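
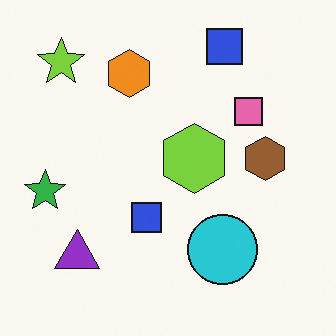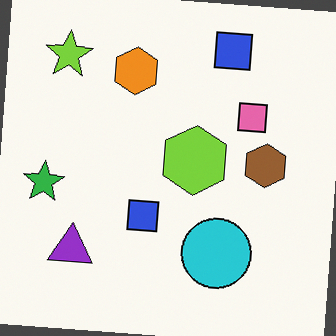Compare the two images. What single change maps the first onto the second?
This is the original image rotated clockwise by a few degrees.

Every shape is tilted by the same angle and the image corners show triangular fill wedges — a whole-image rotation by a non-right angle.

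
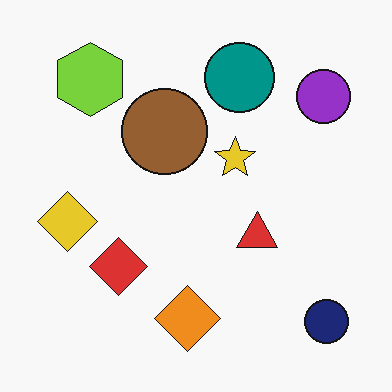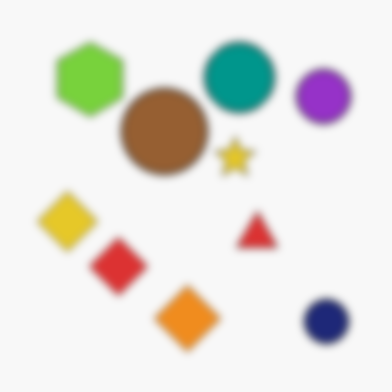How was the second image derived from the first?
It was moderately blurred.

Shape edges and outlines are uniformly softened across the whole image.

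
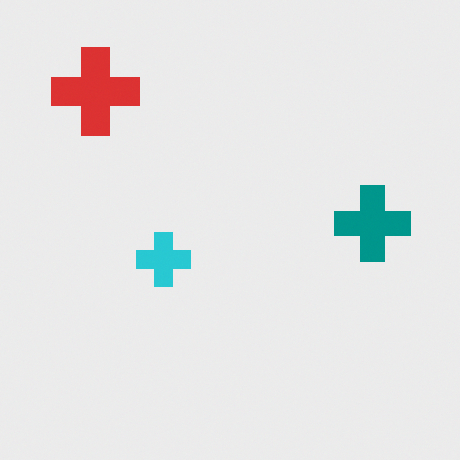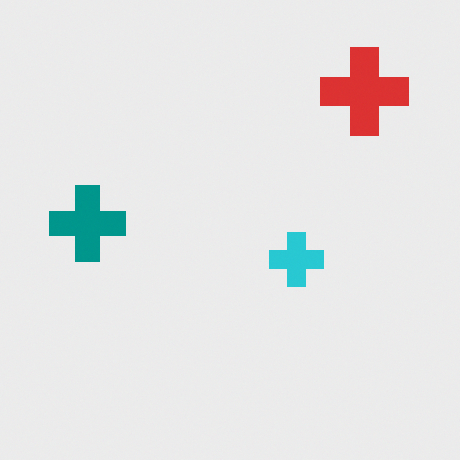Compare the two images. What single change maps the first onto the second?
This is the original image flipped horizontally (left ↔ right).

The teal cross is in the right of the first image and the left of the second — shapes on opposite sides of the vertical midline have swapped in a mirror flip.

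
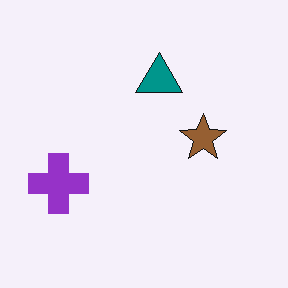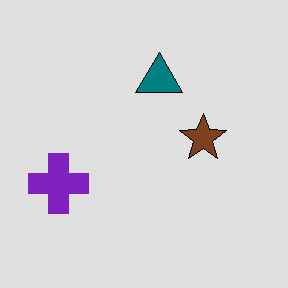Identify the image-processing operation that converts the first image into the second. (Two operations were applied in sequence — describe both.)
Moderately posterized, then given moderate JPEG compression.

Each flat color has snapped to a coarser quantized level — most visibly, the near-white background has dropped to a flat grey. Blocky 8×8 compression artifacts appear around shape edges and the flat background shows ringing — characteristic JPEG degradation.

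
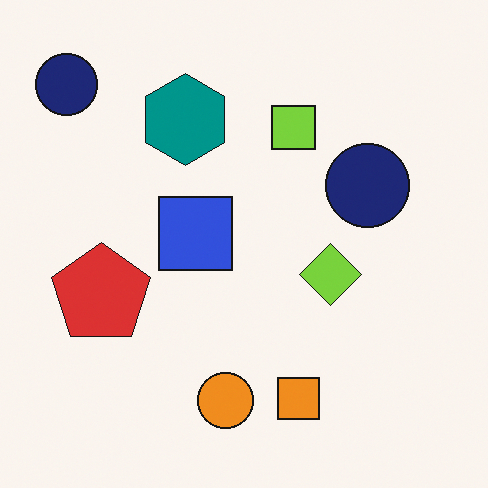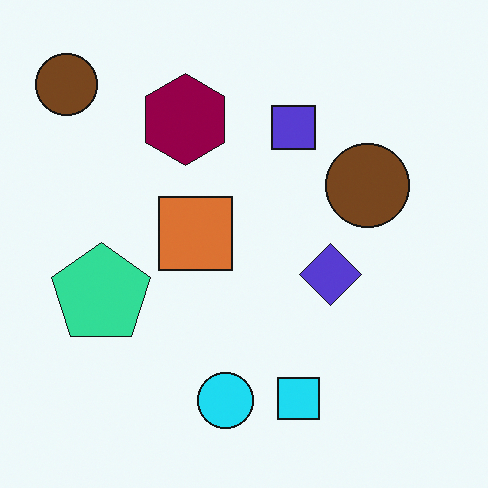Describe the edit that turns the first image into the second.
The image was hue-shifted by a moderate amount.

Every shape's color has rotated by the same amount around the hue wheel — a uniform hue shift.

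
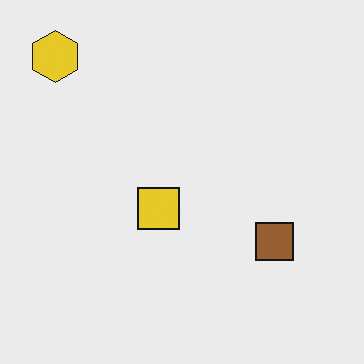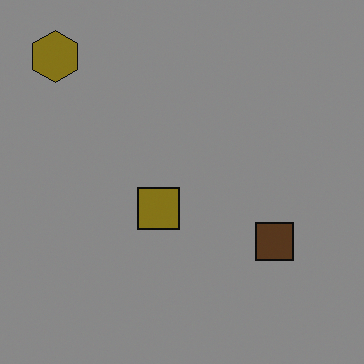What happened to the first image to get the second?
Noticeably darkened.

Every pixel — background and shapes alike — is uniformly darkened.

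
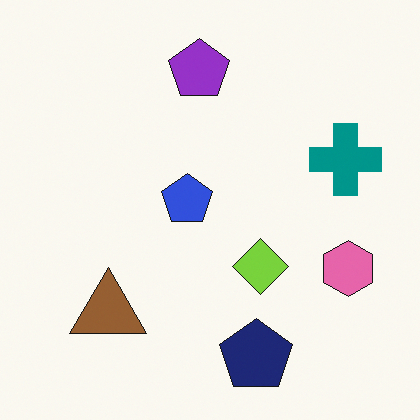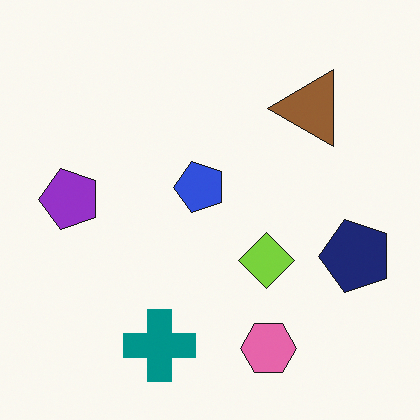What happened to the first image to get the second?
This is the original image transposed (reflected across the top-left ↔ bottom-right diagonal).

Shapes have swapped their row and column positions — what was in the top-right is now in the bottom-left — a diagonal reflection.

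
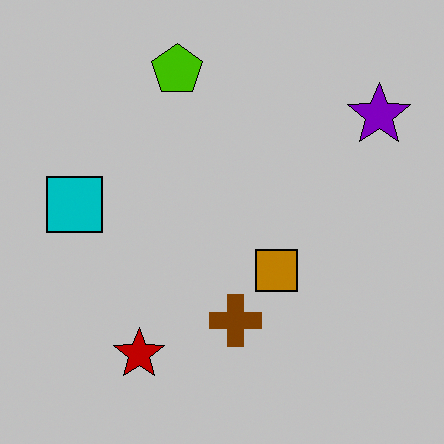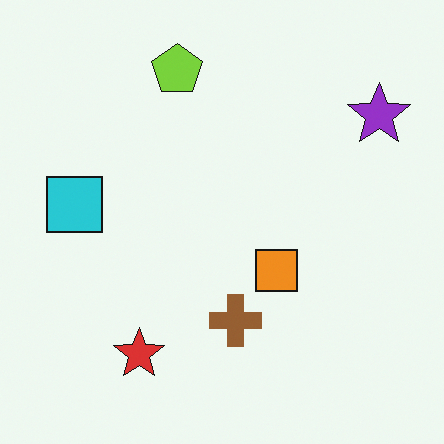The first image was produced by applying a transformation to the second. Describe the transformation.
Aggressively posterized.

Each flat color has snapped to a coarser quantized level — most visibly, the near-white background has dropped to a flat grey.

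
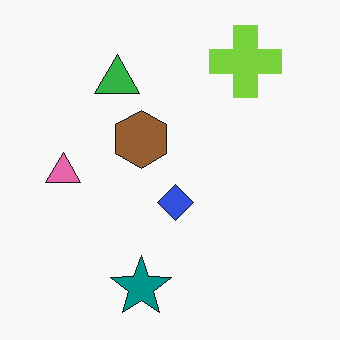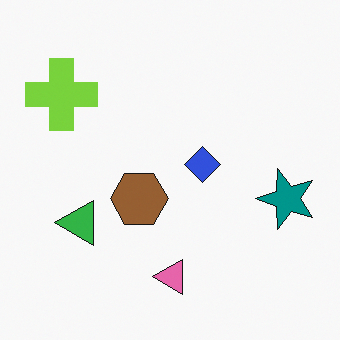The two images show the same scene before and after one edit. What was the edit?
This is the original image rotated 90° counter-clockwise.

The lime cross sits in the top-right of the first image and the top-left of the second — consistent with a whole-image 90° counter-clockwise rotation.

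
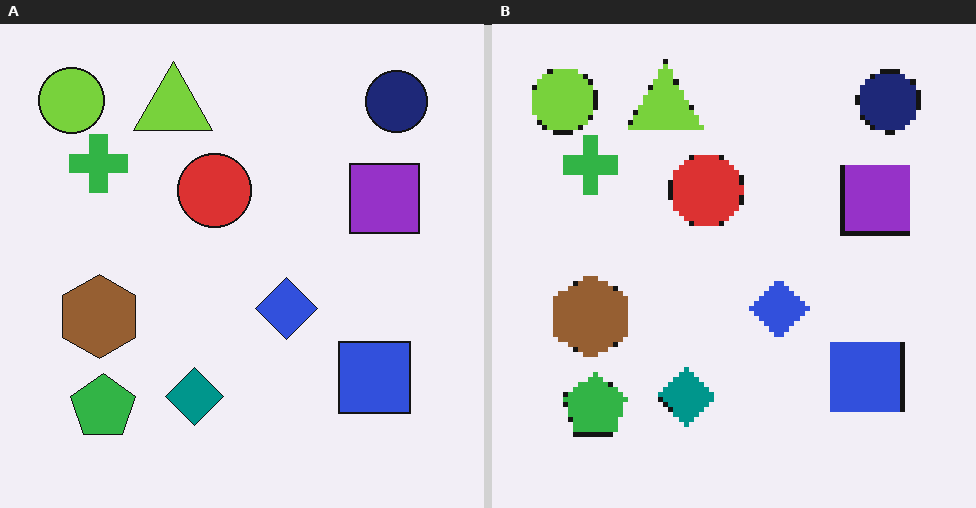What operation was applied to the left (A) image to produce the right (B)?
Lightly pixelated (a mild mosaic effect).

Shapes are reduced to large square blocks; fine edges and outlines are lost — a downscale-then-upscale (mosaic) effect.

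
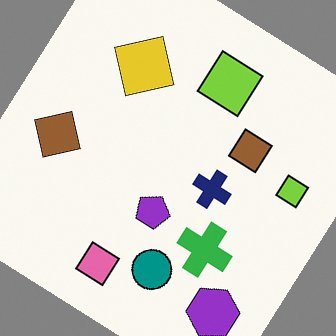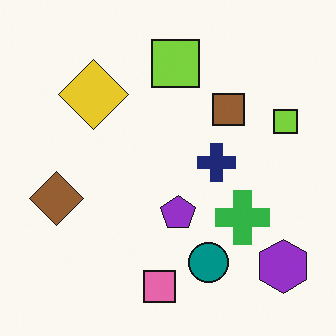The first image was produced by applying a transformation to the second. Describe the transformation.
The image was rotated clockwise by a large amount — several tens of degrees.

Every shape is tilted by the same angle and the image corners show triangular fill wedges — a whole-image rotation by a non-right angle.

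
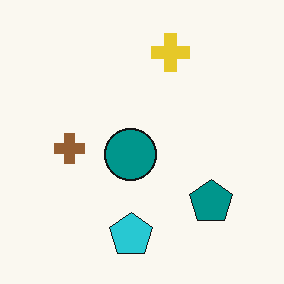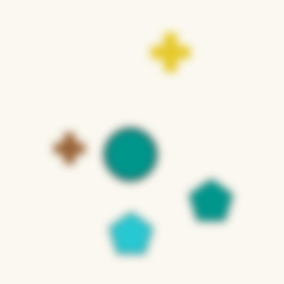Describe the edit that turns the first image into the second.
The second image is the first noticeably gaussian-blurred.

Shape edges and outlines are uniformly softened across the whole image.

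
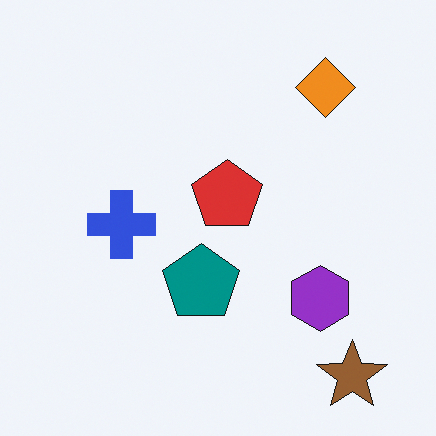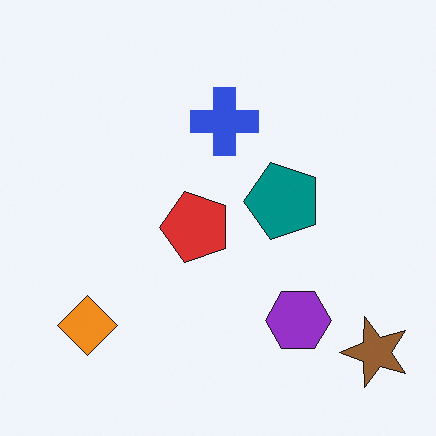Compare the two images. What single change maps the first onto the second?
The transformation is: transposed (reflected across the top-left ↔ bottom-right diagonal).

Shapes have swapped their row and column positions — what was in the top-right is now in the bottom-left — a diagonal reflection.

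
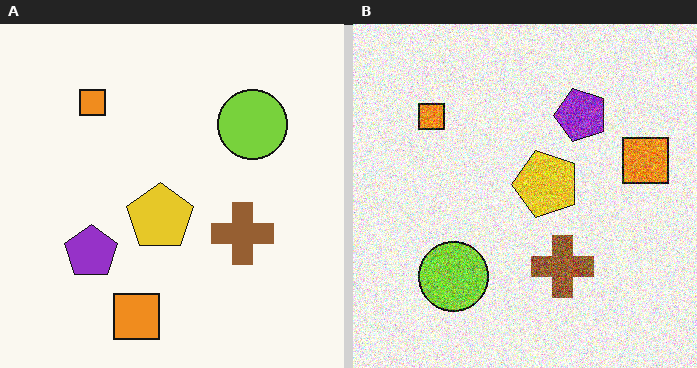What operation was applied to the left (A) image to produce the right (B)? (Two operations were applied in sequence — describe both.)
Degraded with heavy additive noise, then transposed (reflected across the top-left ↔ bottom-right diagonal).

Random speckle covers the whole image, including the flat background. Shapes have swapped their row and column positions — what was in the top-right is now in the bottom-left — a diagonal reflection.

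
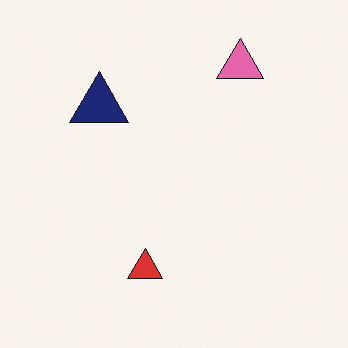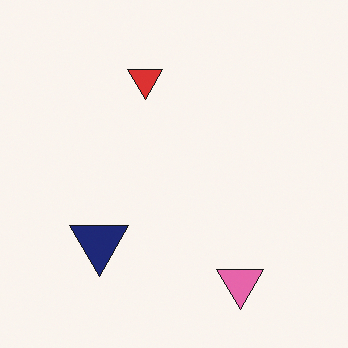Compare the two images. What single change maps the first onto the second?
The image was flipped vertically (top ↔ bottom).

The pink triangle is in the top-right of the first image and the bottom-right of the second — shapes on opposite sides of the horizontal midline have swapped in a mirror flip.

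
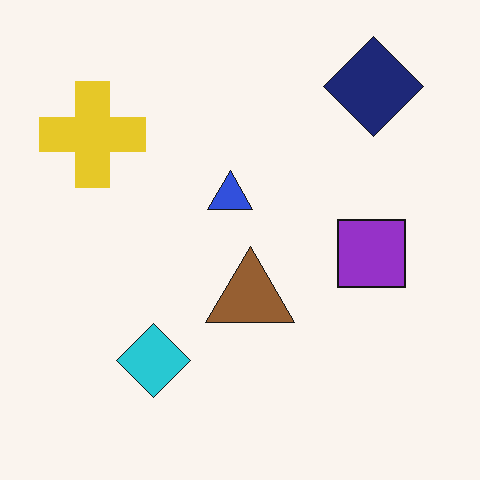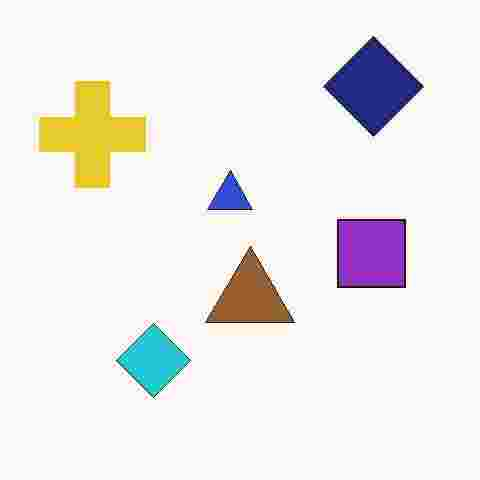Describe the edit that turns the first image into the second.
The second image is the first degraded with heavy JPEG compression.

Blocky 8×8 compression artifacts appear around shape edges and the flat background shows ringing — characteristic JPEG degradation.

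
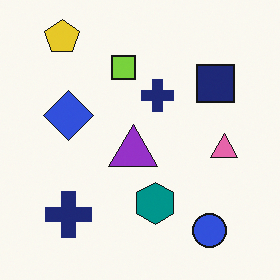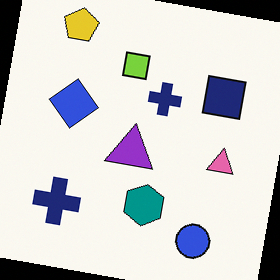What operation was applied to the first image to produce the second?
The image was rotated clockwise by a few degrees.

Every shape is tilted by the same angle and the image corners show triangular fill wedges — a whole-image rotation by a non-right angle.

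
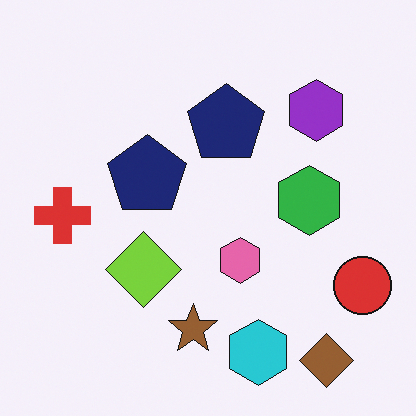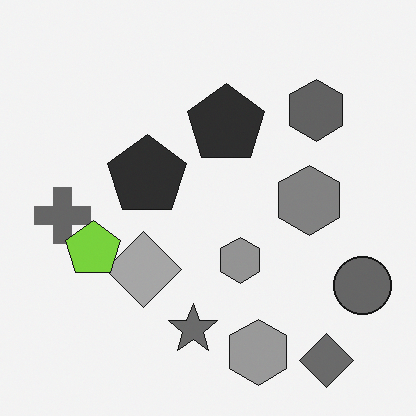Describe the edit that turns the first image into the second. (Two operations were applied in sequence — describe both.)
The image was converted to grayscale, then overlaid with an additional lime pentagon.

All color is removed — every shape is now a shade of grey. A lime pentagon appears in the second image that is absent from the first.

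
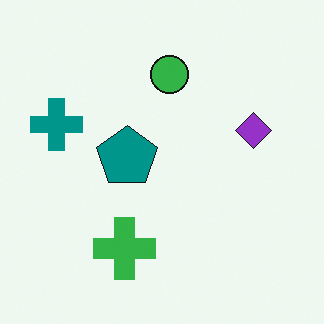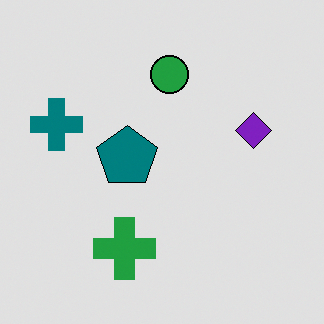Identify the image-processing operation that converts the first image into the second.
This is the original image posterized to a reduced palette.

Each flat color has snapped to a coarser quantized level — most visibly, the near-white background has dropped to a flat grey.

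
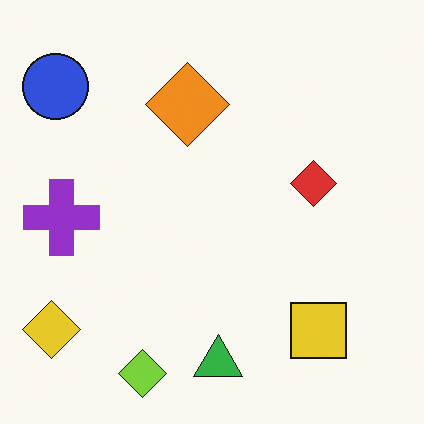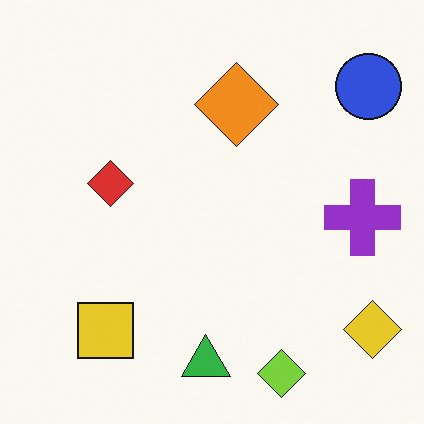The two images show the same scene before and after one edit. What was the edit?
It was flipped horizontally (left ↔ right).

The yellow diamond is in the bottom-left of the first image and the bottom-right of the second — shapes on opposite sides of the vertical midline have swapped in a mirror flip.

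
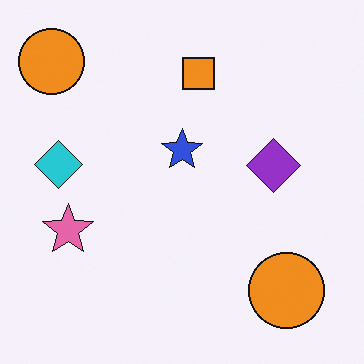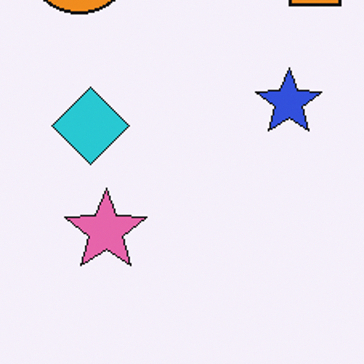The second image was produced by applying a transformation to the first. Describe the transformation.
This is the original image cropped to a modestly smaller region and rescaled.

The visible shapes are larger and the field of view is narrower; shapes near the original edges may be partly or wholly outside the frame — a crop-and-rescale.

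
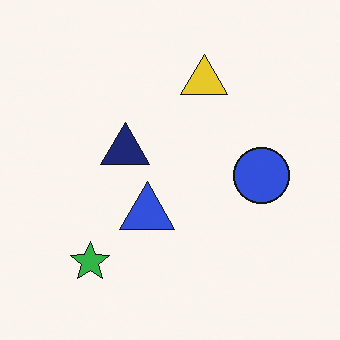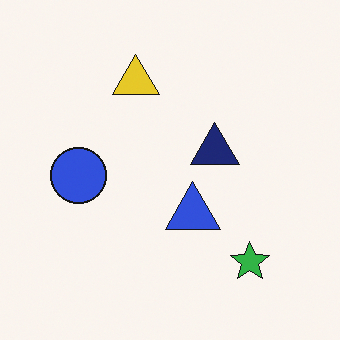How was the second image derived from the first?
The transformation is: flipped horizontally (left ↔ right).

The blue circle is in the right of the first image and the left of the second — shapes on opposite sides of the vertical midline have swapped in a mirror flip.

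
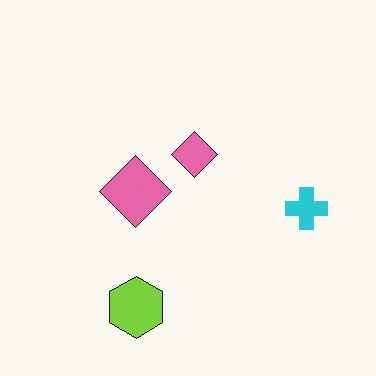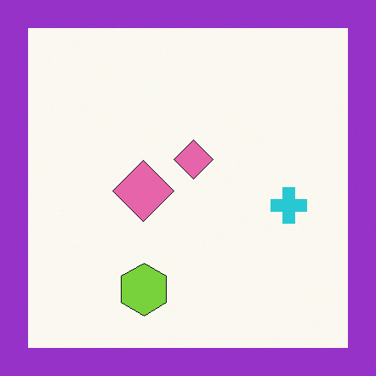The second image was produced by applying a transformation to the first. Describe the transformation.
The transformation is: framed with a purple border.

A solid purple frame runs around the edge of the second image, with the content slightly shrunk inside it.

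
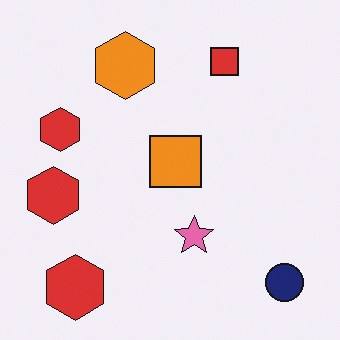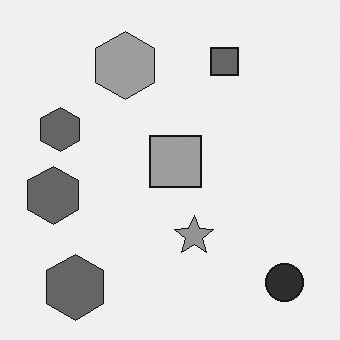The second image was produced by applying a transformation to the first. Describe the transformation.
The second image is the first converted to grayscale.

All color is removed — every shape is now a shade of grey.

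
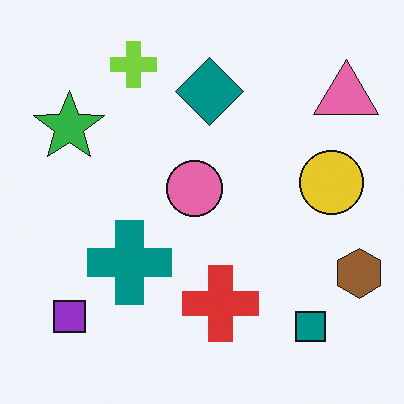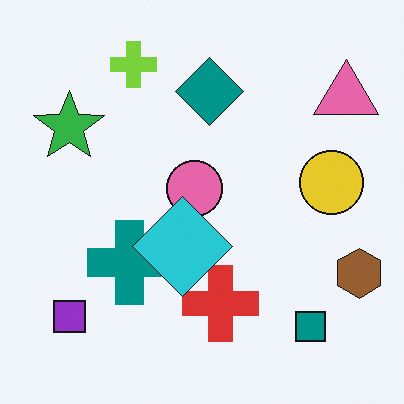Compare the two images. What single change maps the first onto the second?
It was overlaid with an additional cyan diamond.

A cyan diamond appears in the second image that is absent from the first.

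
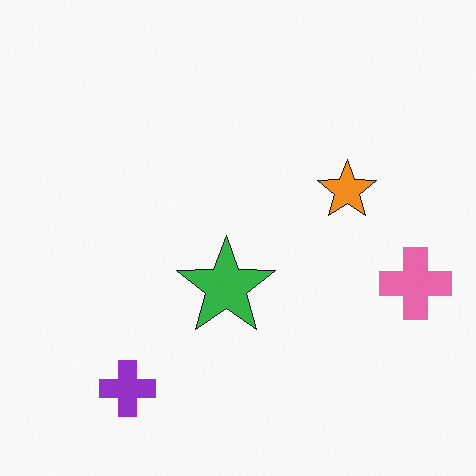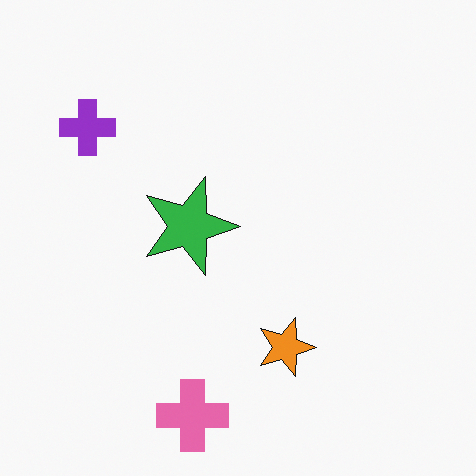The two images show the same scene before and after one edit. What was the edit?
The second image is the first rotated 90° clockwise.

The purple cross sits in the bottom-left of the first image and the top-left of the second — consistent with a whole-image 90° clockwise rotation.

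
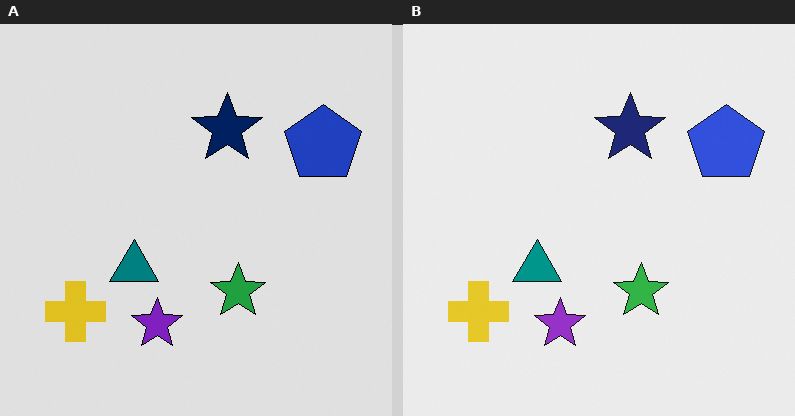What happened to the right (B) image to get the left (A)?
Posterized to a reduced palette.

Each flat color has snapped to a coarser quantized level — most visibly, the near-white background has dropped to a flat grey.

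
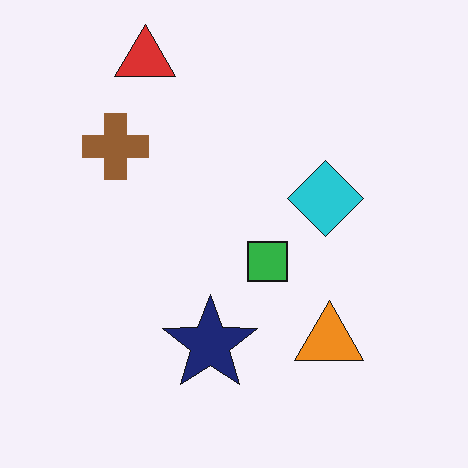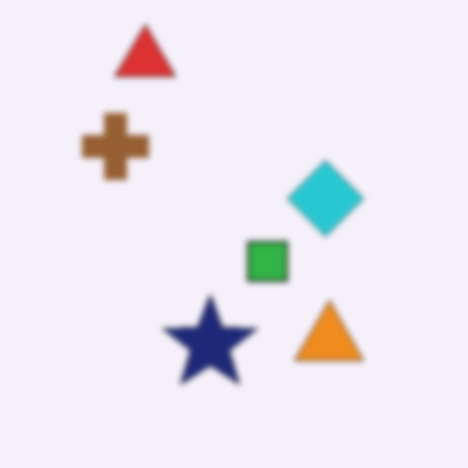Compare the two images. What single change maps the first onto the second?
The second image is the first noticeably gaussian-blurred.

Shape edges and outlines are uniformly softened across the whole image.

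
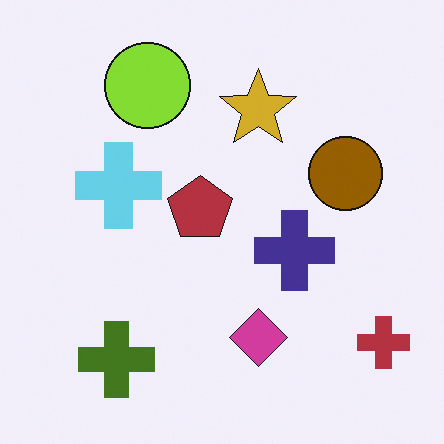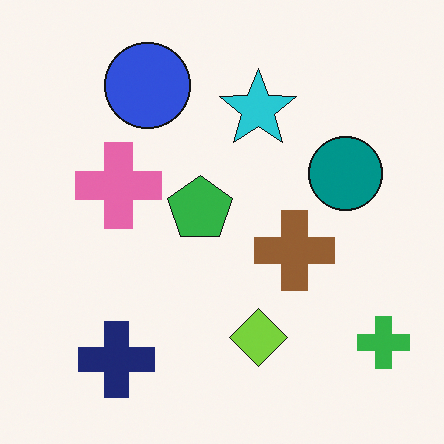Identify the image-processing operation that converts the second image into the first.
This is the original image hue-shifted through roughly half the color wheel.

Every shape's color has rotated by the same amount around the hue wheel — a uniform hue shift.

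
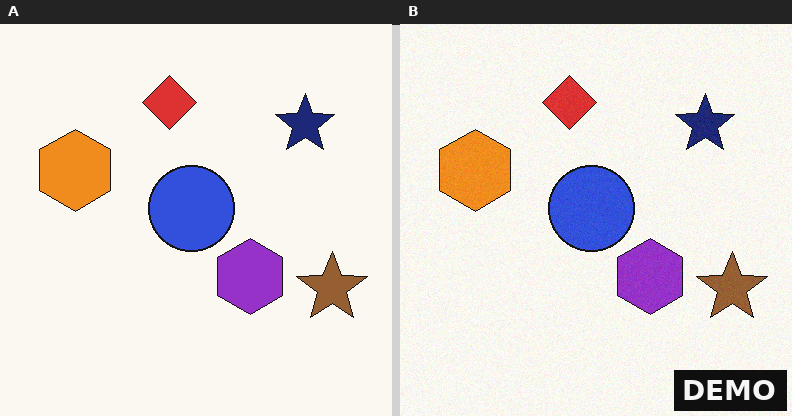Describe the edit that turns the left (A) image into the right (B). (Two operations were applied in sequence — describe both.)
This is the original image degraded with light additive noise, then watermarked with the text "DEMO" in the lower-right corner.

Random speckle covers the whole image, including the flat background. A dark label reading "DEMO" appears in the lower-right corner.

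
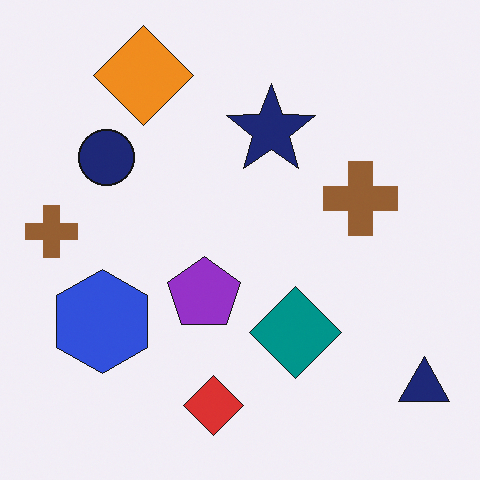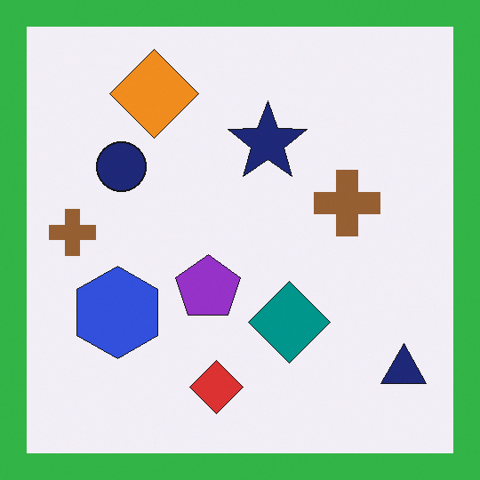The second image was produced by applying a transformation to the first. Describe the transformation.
The second image is the first framed with a green border.

A solid green frame runs around the edge of the second image, with the content slightly shrunk inside it.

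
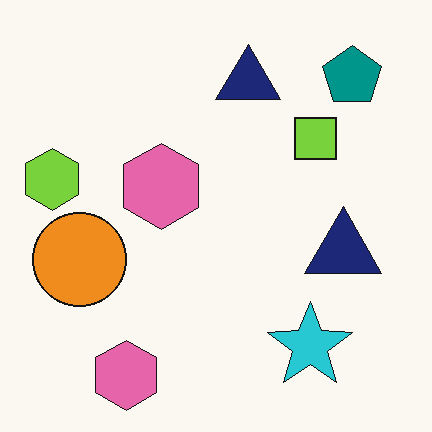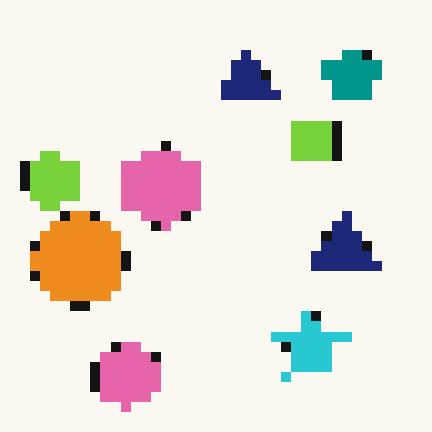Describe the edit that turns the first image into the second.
The second image is the first coarsely pixelated.

Shapes are reduced to large square blocks; fine edges and outlines are lost — a downscale-then-upscale (mosaic) effect.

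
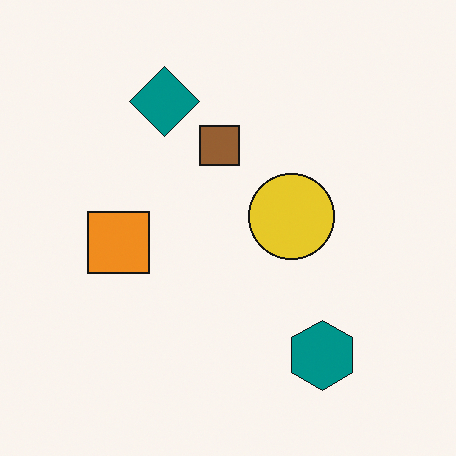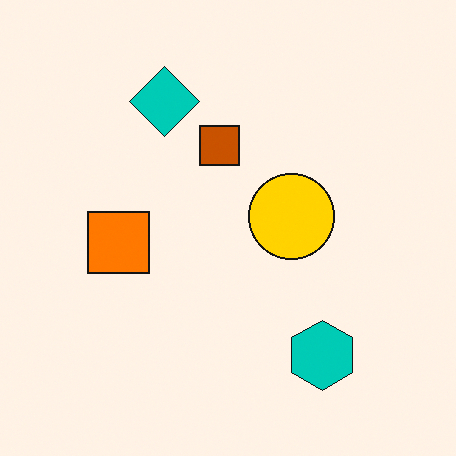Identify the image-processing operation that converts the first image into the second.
The image was heavily oversaturated.

All colors are more vivid — a global saturation change.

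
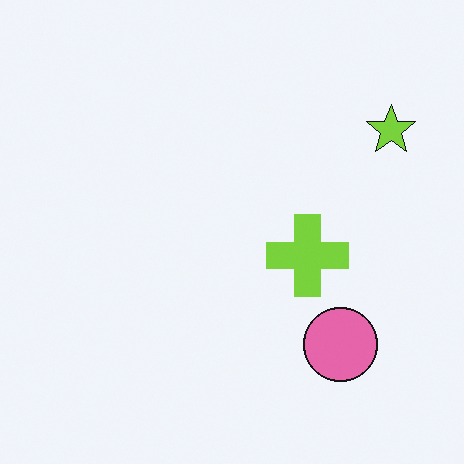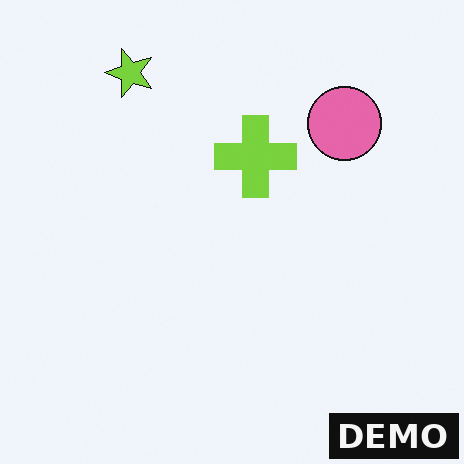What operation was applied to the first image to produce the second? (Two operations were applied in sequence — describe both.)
The second image is the first rotated 90° counter-clockwise, then watermarked with the text "DEMO" in the lower-right corner.

The lime star sits in the top-right of the first image and the top-left of the second — consistent with a whole-image 90° counter-clockwise rotation. A dark label reading "DEMO" appears in the lower-right corner.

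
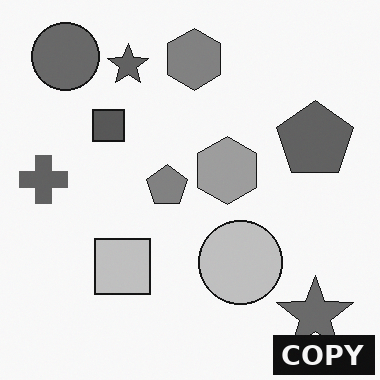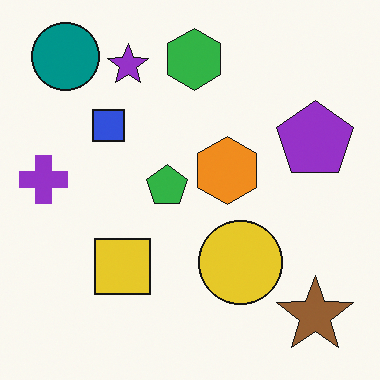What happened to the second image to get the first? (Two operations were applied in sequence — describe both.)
This is the original image converted to grayscale, then watermarked with the text "COPY" in the lower-right corner.

All color is removed — every shape is now a shade of grey. A dark label reading "COPY" appears in the lower-right corner.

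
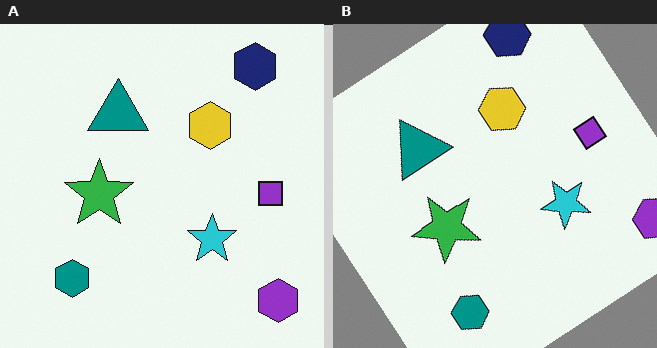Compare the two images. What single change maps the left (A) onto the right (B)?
The right (B) image is the left (A) rotated counter-clockwise by a large amount — several tens of degrees.

Every shape is tilted by the same angle and the image corners show triangular fill wedges — a whole-image rotation by a non-right angle.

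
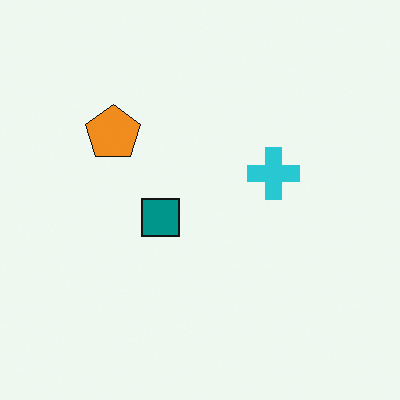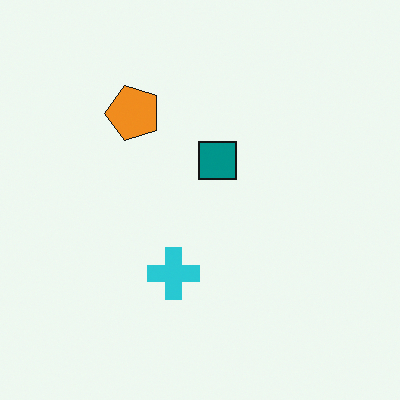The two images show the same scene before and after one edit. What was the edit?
The second image is the first transposed (reflected across the top-left ↔ bottom-right diagonal).

Shapes have swapped their row and column positions — what was in the top-right is now in the bottom-left — a diagonal reflection.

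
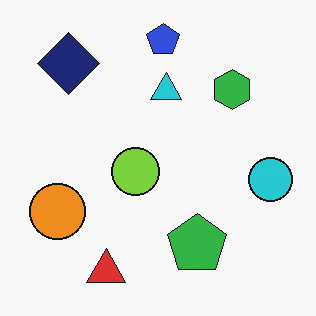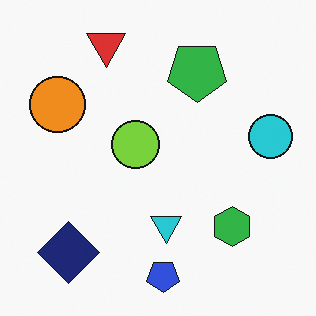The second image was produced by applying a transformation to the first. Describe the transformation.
The transformation is: flipped vertically (top ↔ bottom).

The blue pentagon is in the top of the first image and the bottom of the second — shapes on opposite sides of the horizontal midline have swapped in a mirror flip.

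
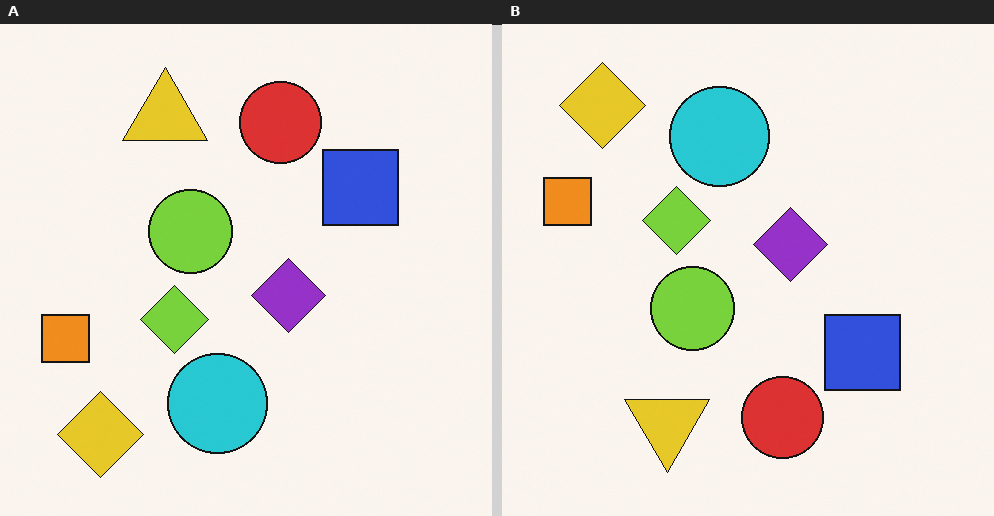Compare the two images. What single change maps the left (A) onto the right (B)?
Flipped vertically (top ↔ bottom).

The yellow diamond is in the bottom-left of the left (A) image and the top-left of the right (B) — shapes on opposite sides of the horizontal midline have swapped in a mirror flip.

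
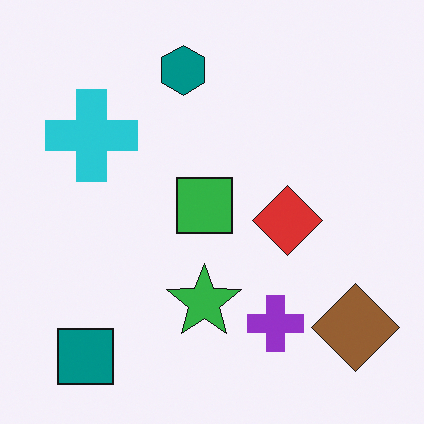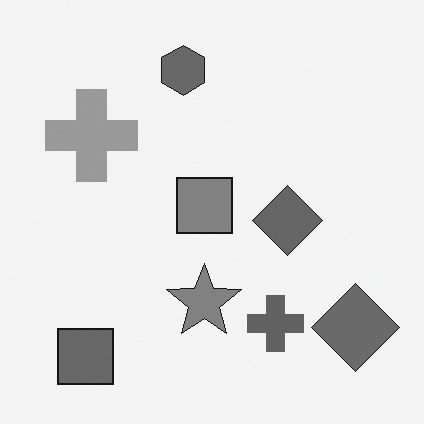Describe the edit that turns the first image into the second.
This is the original image converted to grayscale.

All color is removed — every shape is now a shade of grey.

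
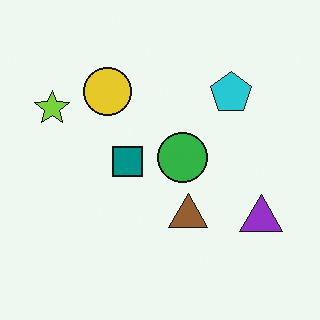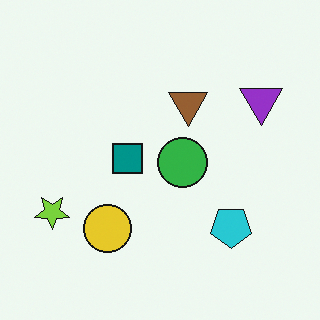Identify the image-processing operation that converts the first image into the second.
The image was flipped vertically (top ↔ bottom).

The yellow circle is in the top of the first image and the bottom of the second — shapes on opposite sides of the horizontal midline have swapped in a mirror flip.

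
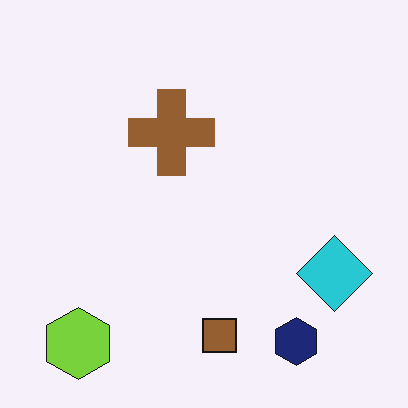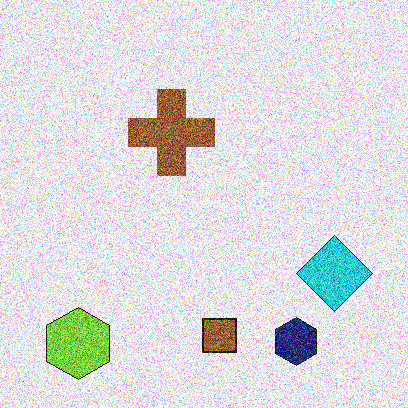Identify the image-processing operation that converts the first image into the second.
The image was degraded with strong gaussian noise.

Random speckle covers the whole image, including the flat background.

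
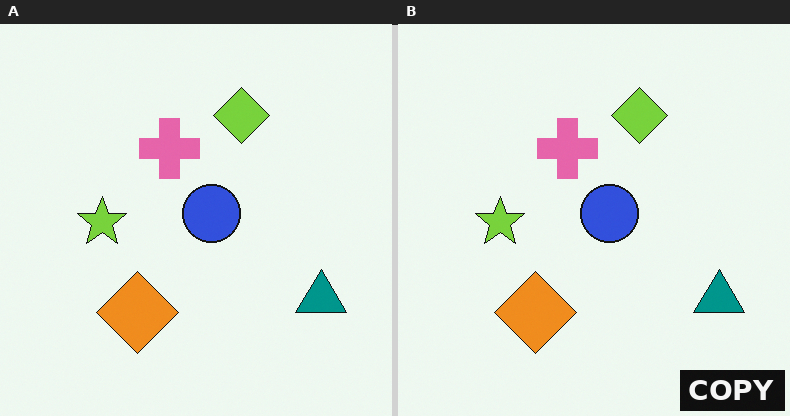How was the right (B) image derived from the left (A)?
The right (B) image is the left (A) watermarked with the text "COPY" in the lower-right corner.

A dark label reading "COPY" appears in the lower-right corner.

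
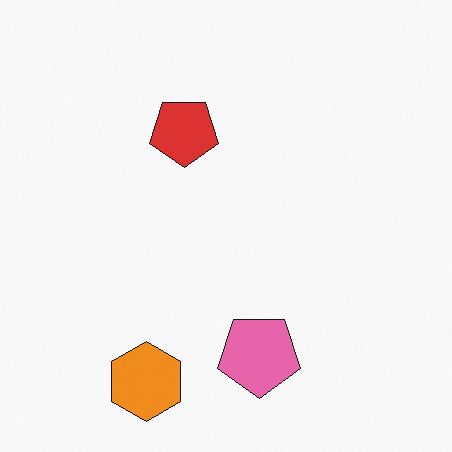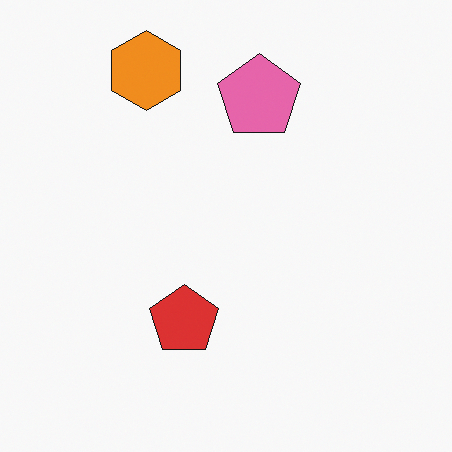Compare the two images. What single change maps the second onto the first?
The first image is the second flipped vertically (top ↔ bottom).

The orange hexagon is in the top-left of the second image and the bottom-left of the first — shapes on opposite sides of the horizontal midline have swapped in a mirror flip.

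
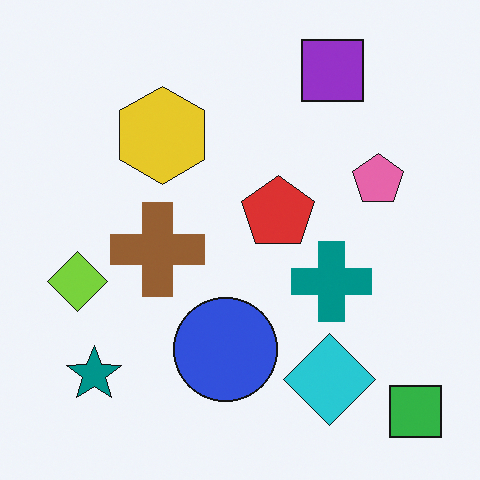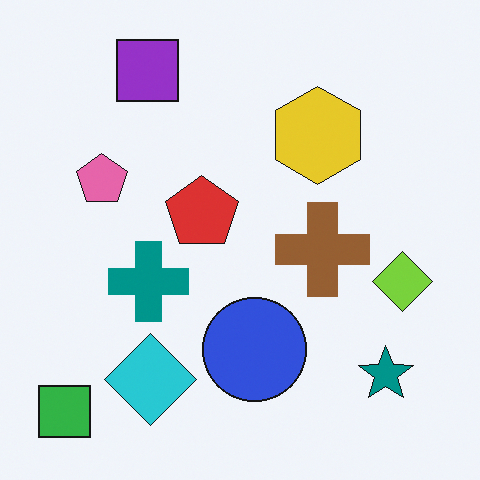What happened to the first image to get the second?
The image was flipped horizontally (left ↔ right).

The green square is in the bottom-right of the first image and the bottom-left of the second — shapes on opposite sides of the vertical midline have swapped in a mirror flip.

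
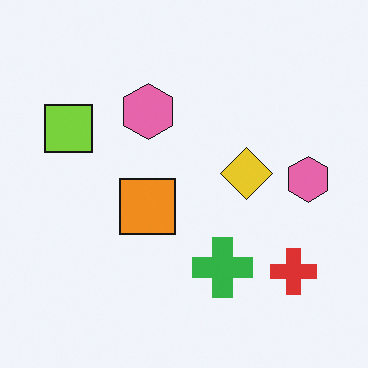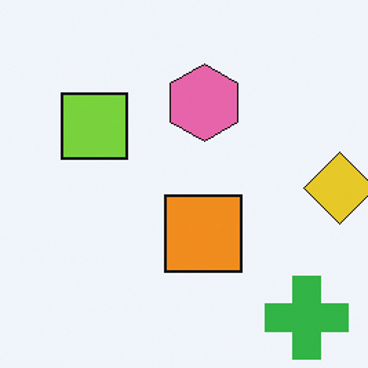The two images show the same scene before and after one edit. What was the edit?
Cropped slightly and scaled back up.

The visible shapes are larger and the field of view is narrower; shapes near the original edges may be partly or wholly outside the frame — a crop-and-rescale.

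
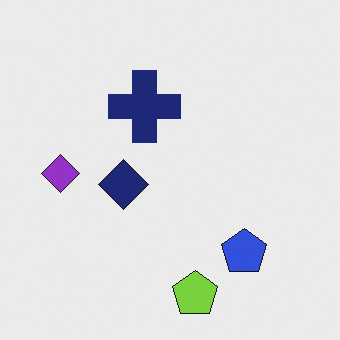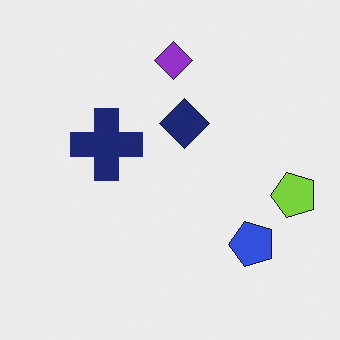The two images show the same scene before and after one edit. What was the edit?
The image was transposed (reflected across the top-left ↔ bottom-right diagonal).

Shapes have swapped their row and column positions — what was in the top-right is now in the bottom-left — a diagonal reflection.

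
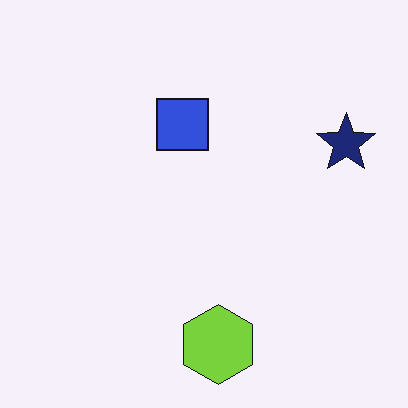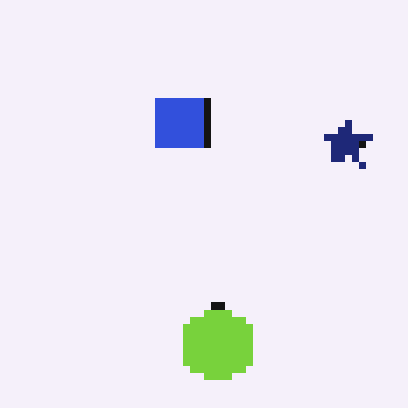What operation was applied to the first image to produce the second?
The transformation is: pixelated into visible square blocks.

Shapes are reduced to large square blocks; fine edges and outlines are lost — a downscale-then-upscale (mosaic) effect.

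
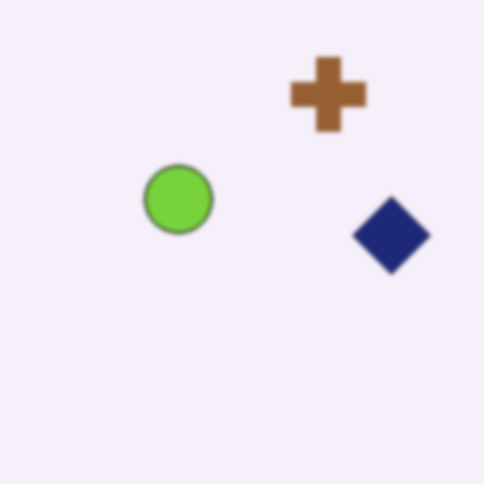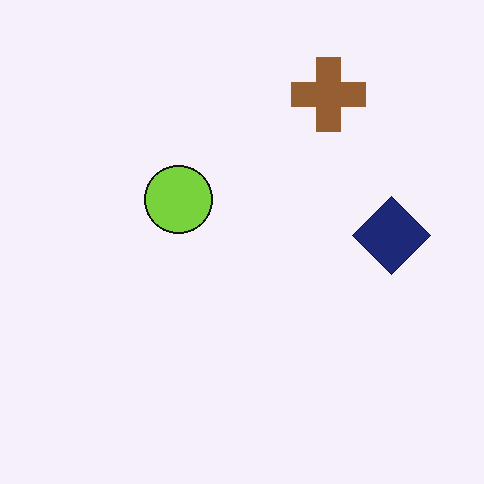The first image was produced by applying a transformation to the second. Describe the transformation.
Given a subtle gaussian blur.

Shape edges and outlines are uniformly softened across the whole image.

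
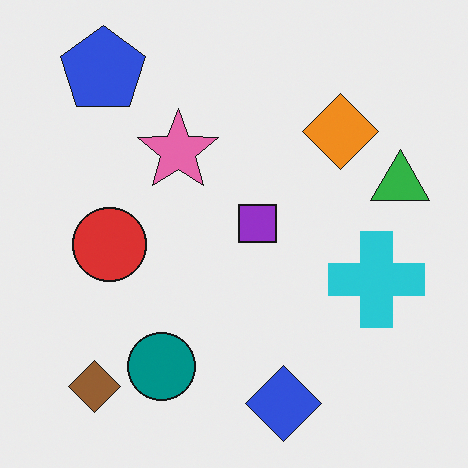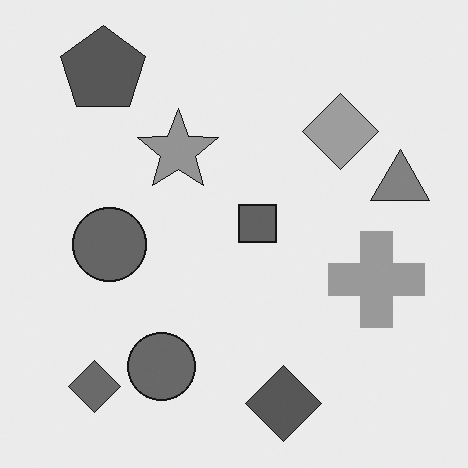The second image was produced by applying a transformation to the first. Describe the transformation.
The second image is the first converted to grayscale.

All color is removed — every shape is now a shade of grey.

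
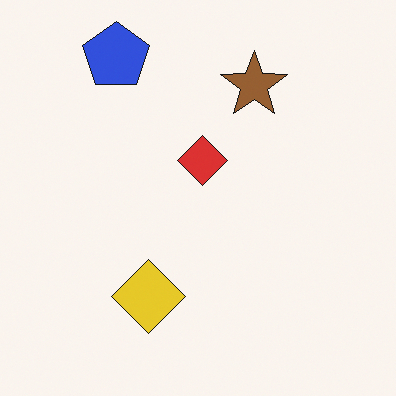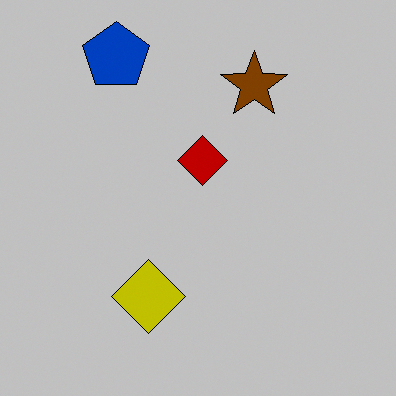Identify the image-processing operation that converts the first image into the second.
The transformation is: aggressively posterized.

Each flat color has snapped to a coarser quantized level — most visibly, the near-white background has dropped to a flat grey.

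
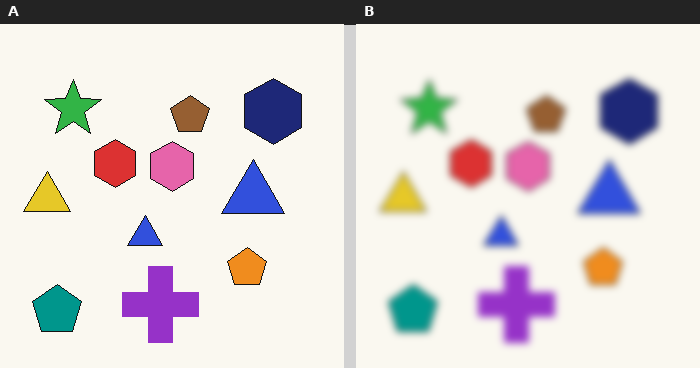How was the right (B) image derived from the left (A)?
Moderately blurred.

Shape edges and outlines are uniformly softened across the whole image.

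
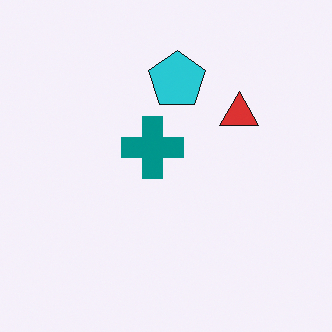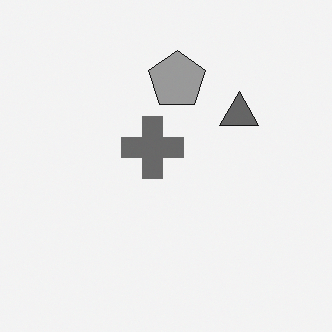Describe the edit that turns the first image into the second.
Converted to grayscale.

All color is removed — every shape is now a shade of grey.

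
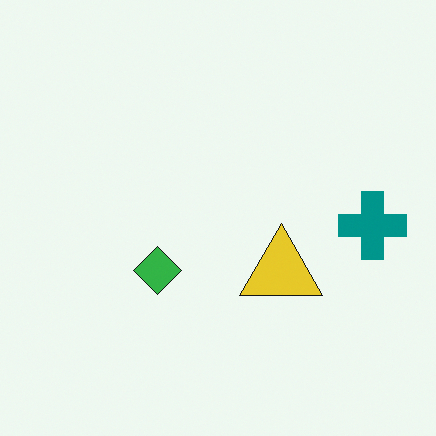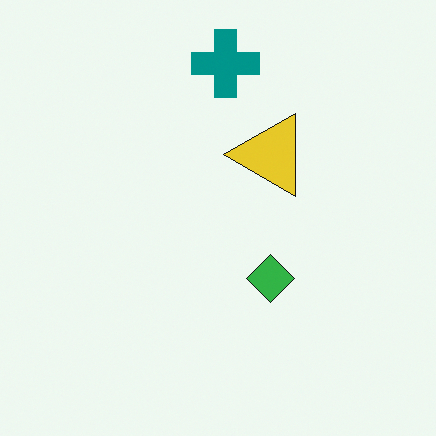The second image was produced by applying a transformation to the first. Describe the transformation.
The transformation is: rotated 90° counter-clockwise.

The teal cross sits in the right of the first image and the top of the second — consistent with a whole-image 90° counter-clockwise rotation.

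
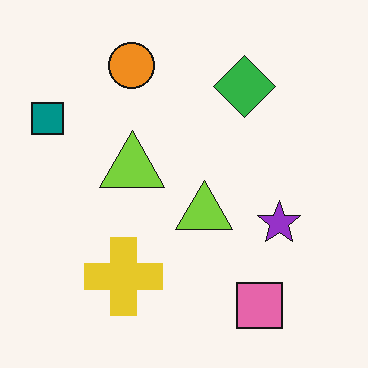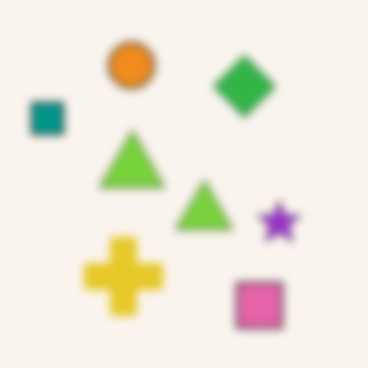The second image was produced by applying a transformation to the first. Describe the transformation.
The image was noticeably gaussian-blurred.

Shape edges and outlines are uniformly softened across the whole image.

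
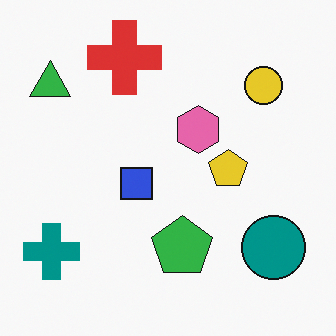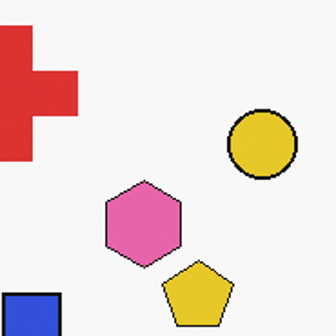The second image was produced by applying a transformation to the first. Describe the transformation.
This is the original image cropped tightly and scaled back up.

The visible shapes are larger and the field of view is narrower; shapes near the original edges may be partly or wholly outside the frame — a crop-and-rescale.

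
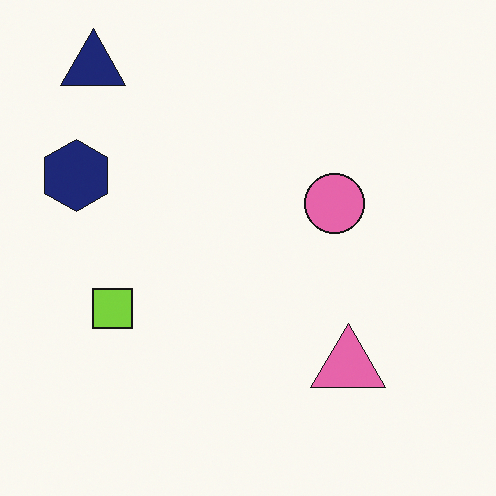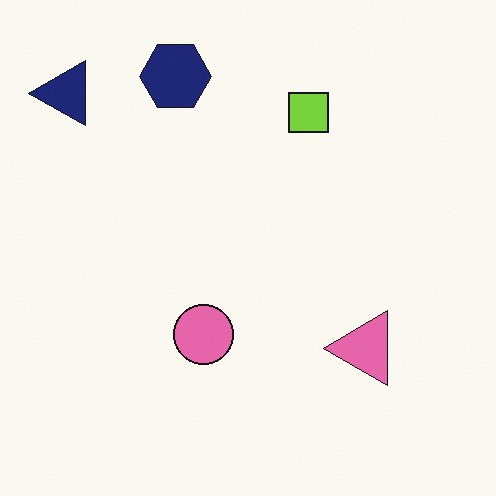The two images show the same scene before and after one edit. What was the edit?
Transposed (reflected across the top-left ↔ bottom-right diagonal).

Shapes have swapped their row and column positions — what was in the top-right is now in the bottom-left — a diagonal reflection.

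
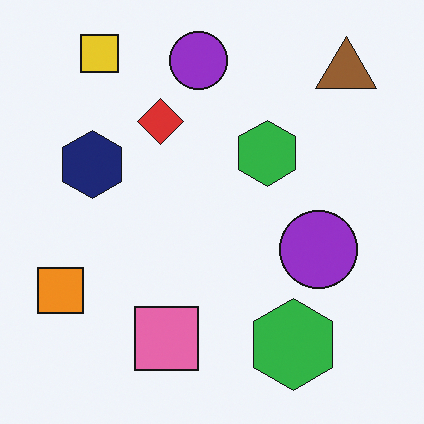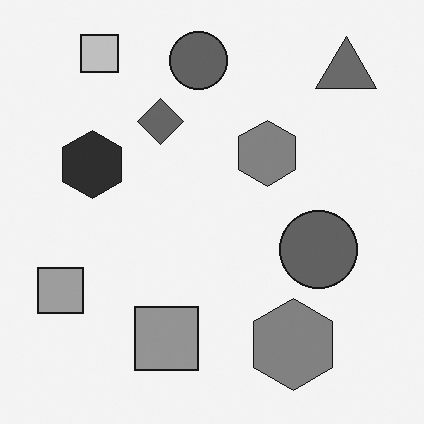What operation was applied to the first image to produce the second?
The image was converted to grayscale.

All color is removed — every shape is now a shade of grey.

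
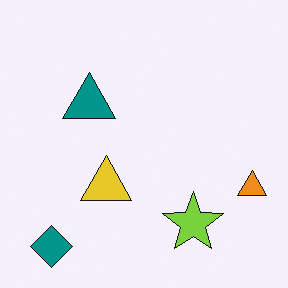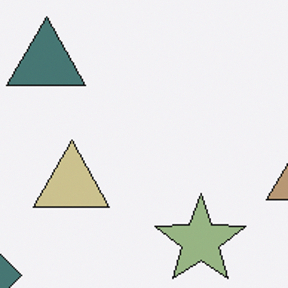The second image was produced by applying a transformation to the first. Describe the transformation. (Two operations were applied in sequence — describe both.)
The transformation is: cropped to a modestly smaller region and rescaled, then heavily desaturated.

The visible shapes are larger and the field of view is narrower; shapes near the original edges may be partly or wholly outside the frame — a crop-and-rescale. All colors are more muted and greyish — a global saturation change.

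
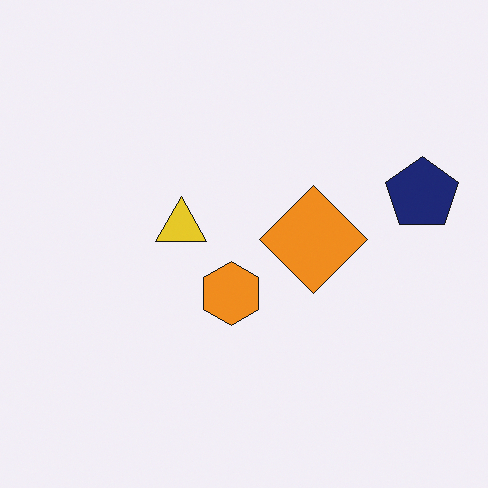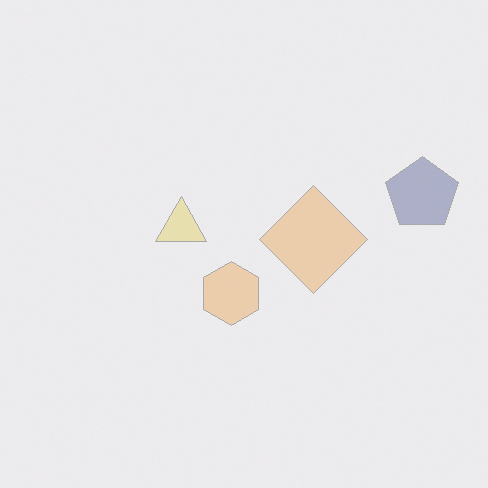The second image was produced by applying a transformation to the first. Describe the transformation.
Washed out (contrast reduced).

Tones are pushed toward mid-grey across the whole image — a global contrast change.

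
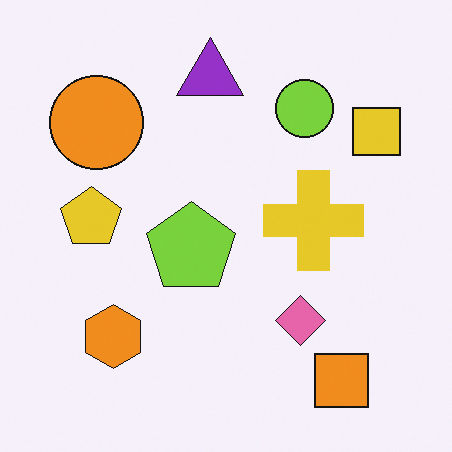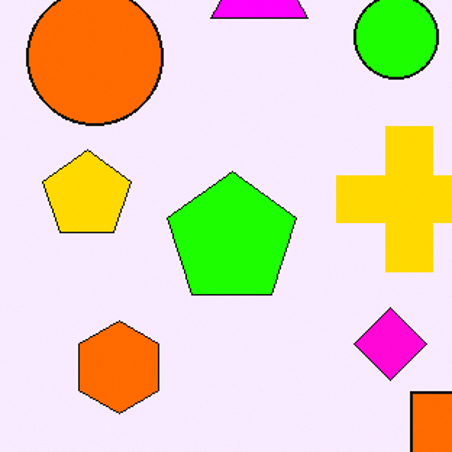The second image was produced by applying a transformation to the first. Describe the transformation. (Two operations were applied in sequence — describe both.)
This is the original image made much more vivid (saturation change), then cropped to a modestly smaller region and rescaled.

All colors are more vivid — a global saturation change. The visible shapes are larger and the field of view is narrower; shapes near the original edges may be partly or wholly outside the frame — a crop-and-rescale.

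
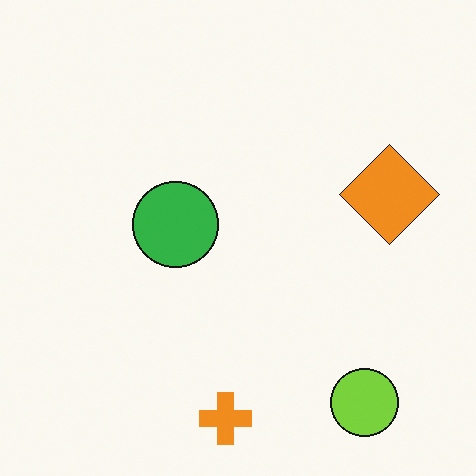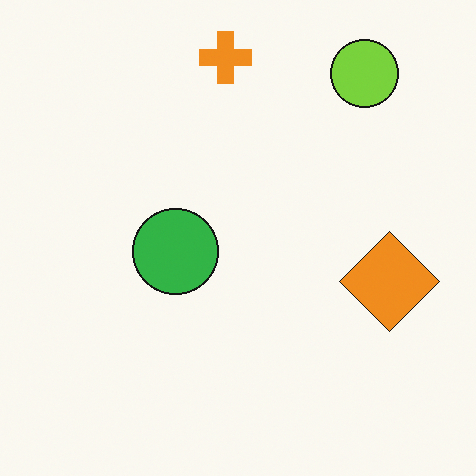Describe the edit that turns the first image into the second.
Flipped vertically (top ↔ bottom).

The orange cross is in the bottom of the first image and the top of the second — shapes on opposite sides of the horizontal midline have swapped in a mirror flip.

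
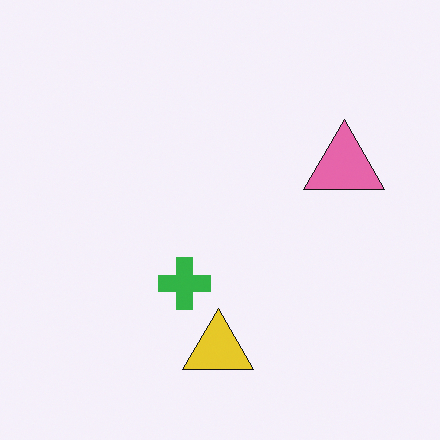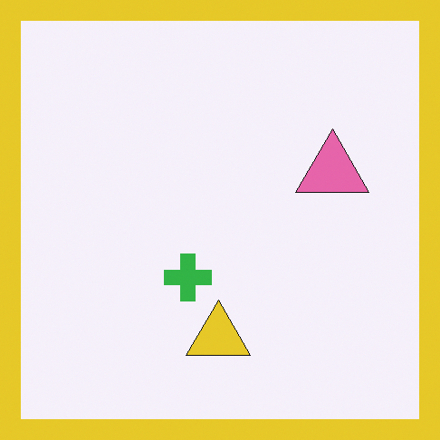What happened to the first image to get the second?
This is the original image framed with a yellow border.

A solid yellow frame runs around the edge of the second image, with the content slightly shrunk inside it.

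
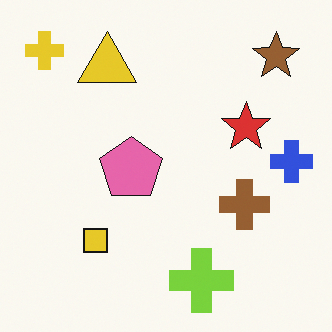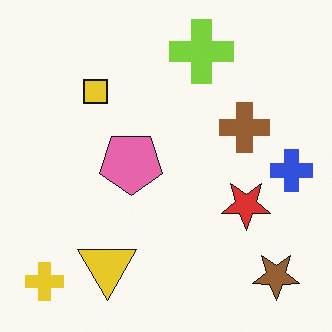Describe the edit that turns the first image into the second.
The image was flipped vertically (top ↔ bottom).

The yellow cross is in the top-left of the first image and the bottom-left of the second — shapes on opposite sides of the horizontal midline have swapped in a mirror flip.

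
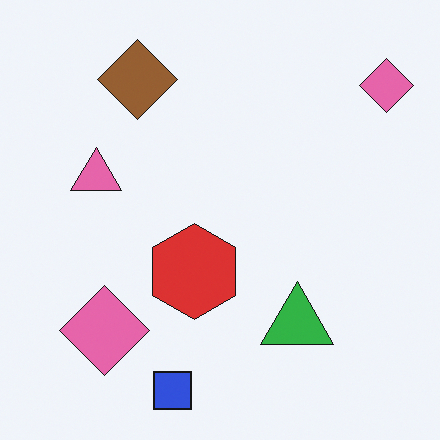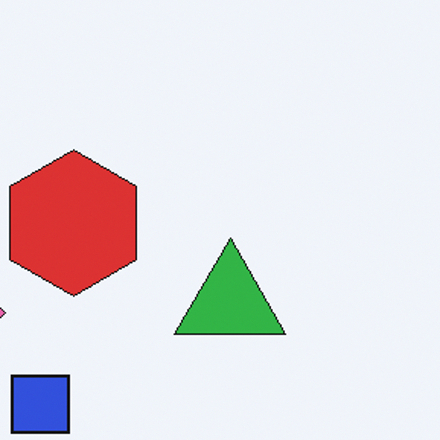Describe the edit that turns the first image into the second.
The second image is the first cropped to a modestly smaller region and rescaled.

The visible shapes are larger and the field of view is narrower; shapes near the original edges may be partly or wholly outside the frame — a crop-and-rescale.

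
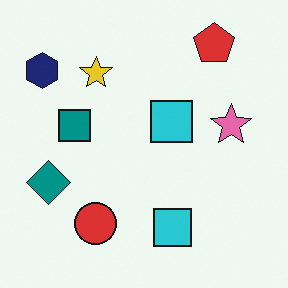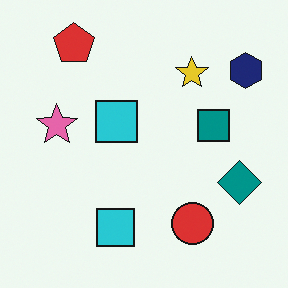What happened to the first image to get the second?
The image was flipped horizontally (left ↔ right).

The navy hexagon is in the top-left of the first image and the top-right of the second — shapes on opposite sides of the vertical midline have swapped in a mirror flip.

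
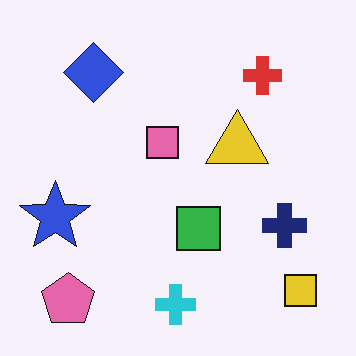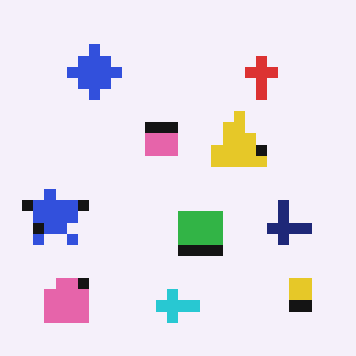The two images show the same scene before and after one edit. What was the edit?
It was heavily pixelated into large blocks.

Shapes are reduced to large square blocks; fine edges and outlines are lost — a downscale-then-upscale (mosaic) effect.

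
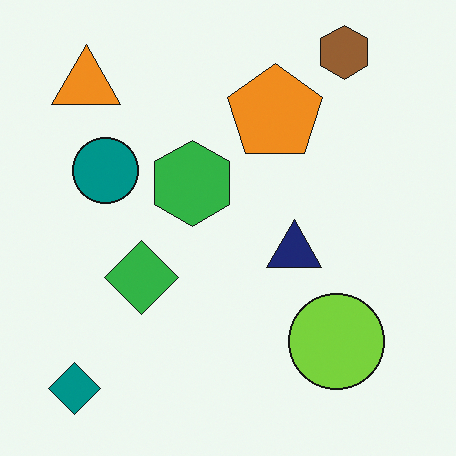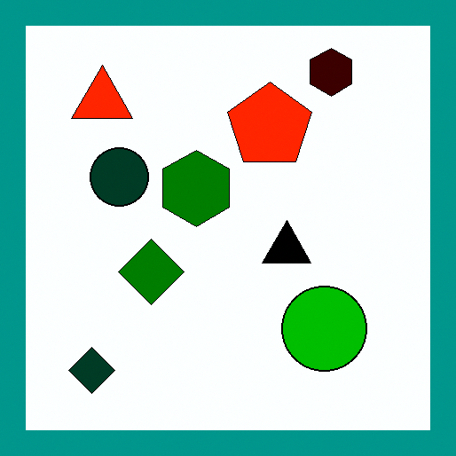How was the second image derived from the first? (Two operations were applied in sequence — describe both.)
The image was given much higher contrast, then framed with a teal border.

Tones are pushed away from mid-grey across the whole image — a global contrast change. A solid teal frame runs around the edge of the second image, with the content slightly shrunk inside it.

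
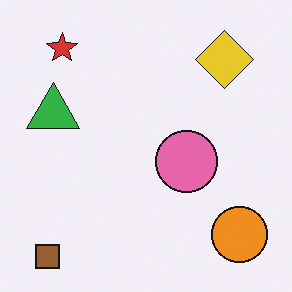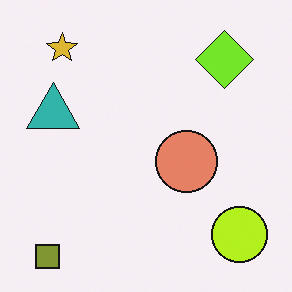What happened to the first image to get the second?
Hue-shifted by a small amount.

Every shape's color has rotated by the same amount around the hue wheel — a uniform hue shift.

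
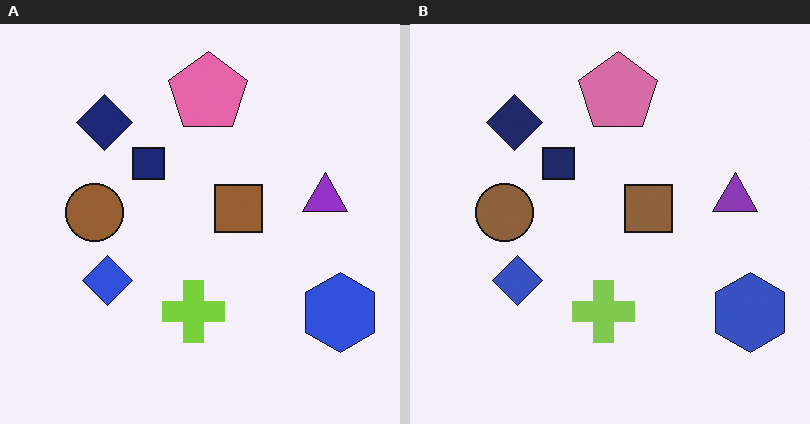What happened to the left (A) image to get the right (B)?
It was slightly desaturated.

All colors are more muted and greyish — a global saturation change.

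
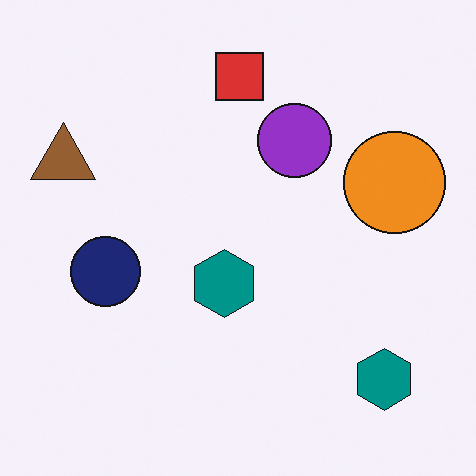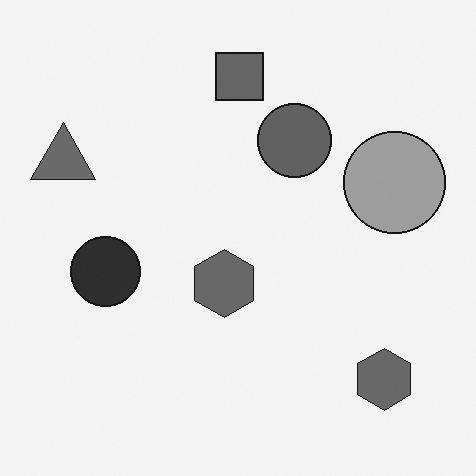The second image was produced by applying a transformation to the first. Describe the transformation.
This is the original image converted to grayscale.

All color is removed — every shape is now a shade of grey.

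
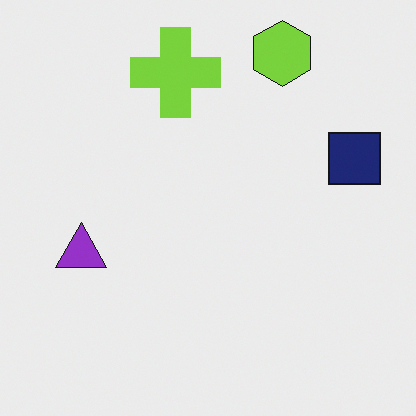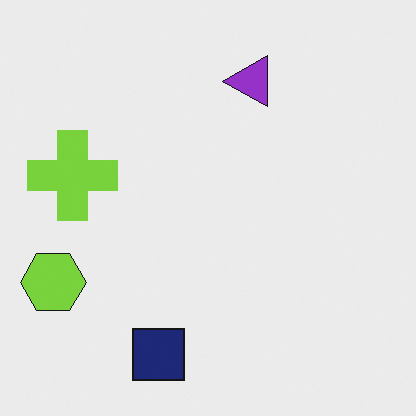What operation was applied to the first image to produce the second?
This is the original image transposed (reflected across the top-left ↔ bottom-right diagonal).

Shapes have swapped their row and column positions — what was in the top-right is now in the bottom-left — a diagonal reflection.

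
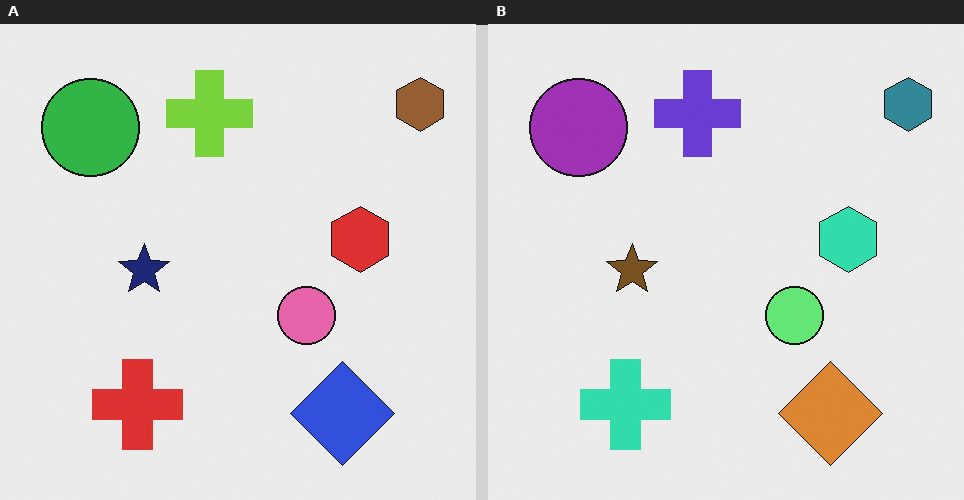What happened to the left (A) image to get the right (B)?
It was hue-shifted by a large amount.

Every shape's color has rotated by the same amount around the hue wheel — a uniform hue shift.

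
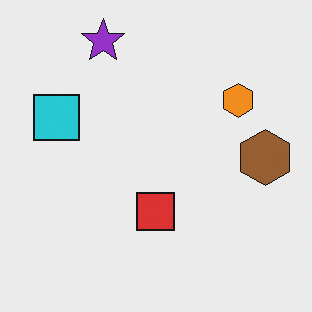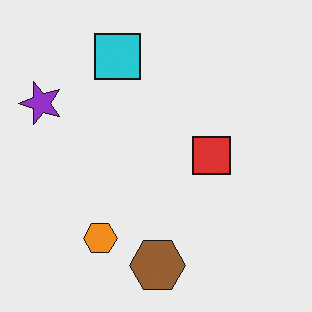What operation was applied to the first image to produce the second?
The image was transposed (reflected across the top-left ↔ bottom-right diagonal).

Shapes have swapped their row and column positions — what was in the top-right is now in the bottom-left — a diagonal reflection.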